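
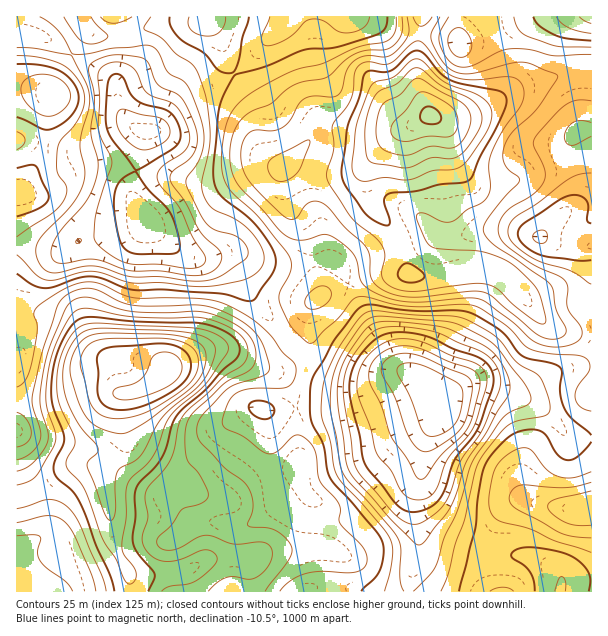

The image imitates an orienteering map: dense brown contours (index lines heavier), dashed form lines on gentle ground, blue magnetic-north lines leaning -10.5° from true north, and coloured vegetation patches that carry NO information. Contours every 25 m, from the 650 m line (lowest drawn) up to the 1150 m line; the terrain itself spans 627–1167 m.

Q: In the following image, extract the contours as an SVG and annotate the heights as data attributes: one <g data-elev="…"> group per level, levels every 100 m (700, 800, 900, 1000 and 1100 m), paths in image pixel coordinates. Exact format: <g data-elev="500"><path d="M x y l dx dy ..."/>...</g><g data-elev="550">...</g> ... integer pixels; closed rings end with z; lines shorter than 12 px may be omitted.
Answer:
<g data-elev="700"><path d="M419 479l-3-3-9-18-16-21-10-31-12-26 0-11 6-10 11-9 12-4 10 0 11 2 30 14 19 6 8 4 4 8-1 9-6 25-6 15-6 8-21 19-15 21-3 2z"/></g><g data-elev="800"><path d="M419 545l-5-2-21-21-37-42-7-9-3-10-8-59-1-15 2-12 7-18 14-21 9-10 9-4 17 0 29 2 17 3 12 4 29 13 10 8 11 14 7 17 0 7-2 6-11 16-12 23-19 27-10 32-6 13-25 34z"/><path d="M185 275l-24-4-32 0-27-10-9-2-33 4-6-2-2-4-1-8 4-10 9-12 22-26 6-10 4-14 2-16-7-30 3-35-6-27 3-6 10-5 18-3 25 4 5 5 5 14 4 6 6 5 12 4 6 5 12 24 3 15-2 13-6 9-16 12-3 5 0 4 16 24 14 27 19 18 2 5 1 4-5 9-8 6-11 2z"/></g><g data-elev="900"><path d="M280 591l11-11 15-7 14-2 28 2 11-2 6-5 2-8-5-12-22-22-1-5 1-7 0-6-5-8-15-16-2-8-3-22-7-12-6-4-6-1-5 3-13 13-9 3-8-3-19-15-15-7-4-4 0-6 4-14 4-7 5-5 15-4 34-1 6-4 4-7 1-8-2-6-12-11-12-17-15-14-24-14-18-7-21-2-57 0-12-3-25-12-9-1-11 1-20 10-16 10-7 6-1 6 3 8 0 7-5 33-6 17-5 5-4 2"/><path d="M514 591l-5-3-6-1-7 1-6 3"/><path d="M591 472l-18 6-15-2-12-7-15-19-6-2-6 0-13 8-10 11-4 12-3 22 2 12 7 7 30 8 26 12 37 12"/><path d="M17 412l9 7 4 7 1 6-1 6-3 4-10 5"/><path d="M591 284l-19-13-30-9-14-7-16-13-4-11 2-7 5-6 23-15 28-22 12-6 13-2"/><path d="M591 136l-19 9-6-2-2-6 3-9 6-6 8-2 10 3"/><path d="M44 116l9 0 10-6 6-8 1-9-4-9-9-6-10-4-12 1-11 6-3 6 0 6 3 6 6 8 7 6z"/><path d="M461 57l-5-1-4-3-4-11 2-9 8-5 4 0 5 4 5 12-2 9-5 3z"/><path d="M591 47l-34-1-29-9-9-7-5-13"/><path d="M189 17l-1 7 3 6 7 4 9 2 8-1 6-4 4-7 1-7"/><path d="M396 17l-1 15-3 5-5 4-30 6-34 16-24 6-16 6-25 14-13 9-11 10-6 12-4 16-3 20 1 15 3 11 8 12 28 25 25 32 5 9-1 12-9 18-2 7 1 8 7 15 9 12 10 10 5 1 4-2 9-11 14-11 14-19 7-3 9 0 24 7 16 2 18 1 35-3 13 2 8 3 24 16 18 20 6 4 19 5 30 2 8 3 3 4 0 6-13 18-2 11 5 9 11 4"/></g><g data-elev="1000"><path d="M148 591l6-12 0-6-17-21-4-12 2-22 0-21 1-9 4-6 14-14 8-10 5-12 5-21 5-9 6-8 23-19 18-20 12-10 3-6 0-6-4-8-7-6-12-6-12-3-69-3-48-4-10 4-8 8-9 18-6 18-3 19 1 17 12 37-1 8-9 16 0 8 3 7 15 14 8 11 16 44 14 29 4 16"/><path d="M407 282l13-1 4-3 0-3-11-10-8-2-6 6-1 6 2 4z"/><path d="M385 225l4 0 1-3-6-21 1-4 4-3 27-3 22-6 24-2 8-3 3-5 7-19 18-31 8-21 0-8-5-4-40-8-14-6-9-7-13-17-6-3-5 0-4 2-14 14-6 4-7 1-12-1-5 1-3 5-4 22-12 29-5 42 1 12 23 33 8 6z"/></g><g data-elev="1100"><path d="M107 417l15 1 19-4 17-8 24-16 9-9 6-10 1-12-4-9-11-8-19-4-56 1-10 1-8 4-8 10-2 8 1 6 10 37 7 8z"/><path d="M402 141l8 0 18-5 18 1 6-1 3-4 3-6 0-7-2-6-6-8-15-9-10-4-6 1-28 33 0 6 2 5z"/></g>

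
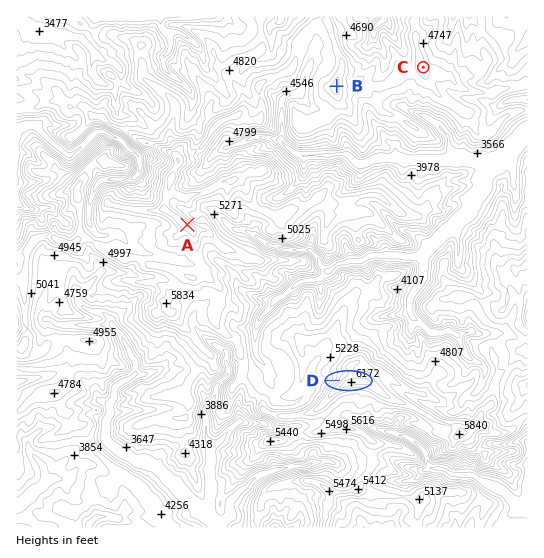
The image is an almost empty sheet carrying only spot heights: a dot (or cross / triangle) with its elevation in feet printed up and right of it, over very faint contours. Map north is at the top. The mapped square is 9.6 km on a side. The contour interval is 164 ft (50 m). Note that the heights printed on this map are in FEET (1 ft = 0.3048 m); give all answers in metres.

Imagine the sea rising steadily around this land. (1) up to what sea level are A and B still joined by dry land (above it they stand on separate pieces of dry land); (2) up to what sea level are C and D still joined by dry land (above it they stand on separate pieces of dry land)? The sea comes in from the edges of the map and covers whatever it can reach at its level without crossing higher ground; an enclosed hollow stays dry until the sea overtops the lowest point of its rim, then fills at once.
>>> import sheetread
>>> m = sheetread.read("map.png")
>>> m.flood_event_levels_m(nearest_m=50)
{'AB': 1500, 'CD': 1450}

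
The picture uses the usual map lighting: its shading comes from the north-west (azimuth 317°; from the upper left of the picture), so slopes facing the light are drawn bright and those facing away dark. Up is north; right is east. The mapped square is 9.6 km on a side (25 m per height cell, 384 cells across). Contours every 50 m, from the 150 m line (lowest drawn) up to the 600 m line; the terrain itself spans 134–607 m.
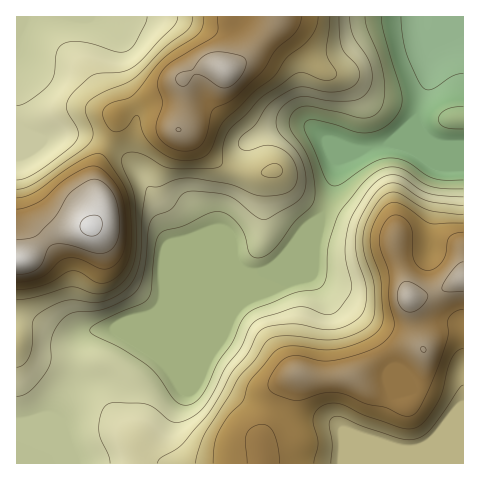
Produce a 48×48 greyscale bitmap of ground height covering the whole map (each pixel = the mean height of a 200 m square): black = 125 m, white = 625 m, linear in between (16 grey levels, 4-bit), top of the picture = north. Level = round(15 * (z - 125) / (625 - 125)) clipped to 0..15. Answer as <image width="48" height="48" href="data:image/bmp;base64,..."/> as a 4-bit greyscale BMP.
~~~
<image width="48" height="48" href="data:image/bmp;base64,Qk32BAAAAAAAAHYAAAAoAAAAMAAAADAAAAABAAQAAAAAAIAEAAATCwAAEwsAABAAAAAAAAAAAAAAABEREQAiIiIAMzMzAERERABVVVUAZmZmAHd3dwCIiIgAmZmZAKqqqgC7u7sAzMzMAN3d3QDu7u4A////AERERERVZmd3d4iau7vLu7qYiIiIiIiIiERERERVZmd3d3iau7vLu7qpiIiIiIiIiEREREVVZmdmZniau7vLu7qpiIiIiIiIiEREREVWZmZmZmeKq7u7u7qYiIiJmZmIiEREREVVZmZmVWaJq7u7u7qYiImaq7qYiEREREVVZmZlVFVomqu7u7qZmaq7u7upiFVERFVVVVVVRERXiaq7u7uqqru7vMupiFVVRFVVVVVUQzNGiaq7vMy7u8zMu7u6mGZVVVVVVVVEMzNFeJq7zMzMzMzLu7y6mGZVVVVVVVVEMzM0aJq7zNzMzMzLu8zLmHZlVVVVVURDMzM0V4mrzMzMzMzMvMzLqXdlVVVVVEMzMzMzRXiau7u7u7zMzM3LqYdlVURERDMzMzMzNGeJqqqZqqu8zM3MuodlVEREMzMzMzMzNFeImYiIiJqrzMzMu3dmVURDMzMzMzMzM1Z3d3d3d4iavMzMu3dmZVREMzMzMzMzM0VmZmZmZneavMzMu3d3ZlVVRDMzMzMzMzRFVWVVVmeKzd3My4iHd3d3ZVQzMzMzMzM0RFVVVWeKzd3czJmZiIiYh2VDMzMzMzMzM0REVWeKzd3d3bu6mZmqmHVDMzMzMzMzMzM0VWeazdzN3d3Lqqq7qYZDMzMzMzMzMzM0VWebzMzM3e7cu7vMuoZDMzMzMzMzMzM0VWirzLu7ze7dzMzdy5ZDMzMzMzREMzM0VXmrzLurzN3d3d3t3JdDMzMzM0REMzM0Vnm8zLurzN3d3e7u3JdUMzMzM0RVQzM0RXm8zLurvMzd3u7u7JdUREMzM0VVRDMzRXirzLqqqszN3e7u7JdVVERDRFVVVEMzRWibu6qZmbvM3e7u3JdmVVRERVZmVUQzNFeKqpiHd6q8zd7u25dmZVVVVWZ3ZlQzM0Z5mYdmZYmrzN3dyod3ZmZmZnd3d2QzI0Vnh2VERHeJq83cuYd3d3d3d4iIh2QyIjRWZkMyImZ4mrzLqHd4iIiIiIiIh2QyIiM0RDIREVZmeJq6mIiJmqmZiHiIh1QhERIjMiEREVVWZ4mZmImau7uph3d3dlMhERESIREREVVVZniZmZmrzMy5h3d2ZUIhESIREREREVVVZniZqpq8zdy6h3dmVDIiIiIiERESIlVmZniaqqq8zdy6mIdmVDIiIzMzIREiM1VmZ3iaqqqrzMy7qYh2VDMzRERDMhEiM1VmZ3iaqqqrzMzLuph2ZURFVVVEMhESIlVWZ3iJmaq7zMzMy6mHdlZmZmVEMhEREVVVZnd4iJq8zdzN3Lqph3d4d3ZUMhEREVVVVmd3d4mrzd3d7cu6mIiIiHZUMhEBEVVVVmZmZnibzN3e7dy7qZmYh3ZTIRAAEVVVVmZmZmeJu83d3dzLqZmYh2VDIRAAAEVVVWZVVVZ4mrzMzMzMuqmYdmVDIQAAAEVVVVVVVVVniaq8zMzMy6qYdlQyEQAAAEVVVVVVVVVmeImrzMzMzLqYdlQyEQAAAERVVVVVVVVWZ4mrzMzMzLqodlQyEQAAAA=="/>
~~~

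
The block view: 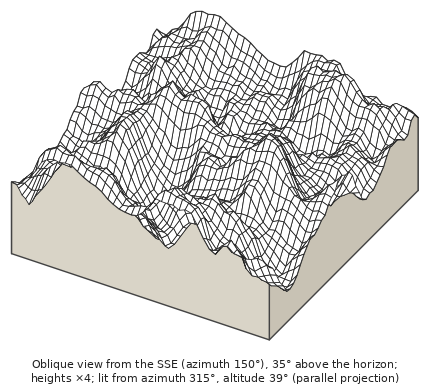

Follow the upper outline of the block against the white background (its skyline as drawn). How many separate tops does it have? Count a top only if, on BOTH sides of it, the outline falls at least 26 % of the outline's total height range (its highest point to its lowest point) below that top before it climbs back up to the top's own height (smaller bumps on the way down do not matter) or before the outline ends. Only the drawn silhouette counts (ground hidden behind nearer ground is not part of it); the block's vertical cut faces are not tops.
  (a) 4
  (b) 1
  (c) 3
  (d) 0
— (b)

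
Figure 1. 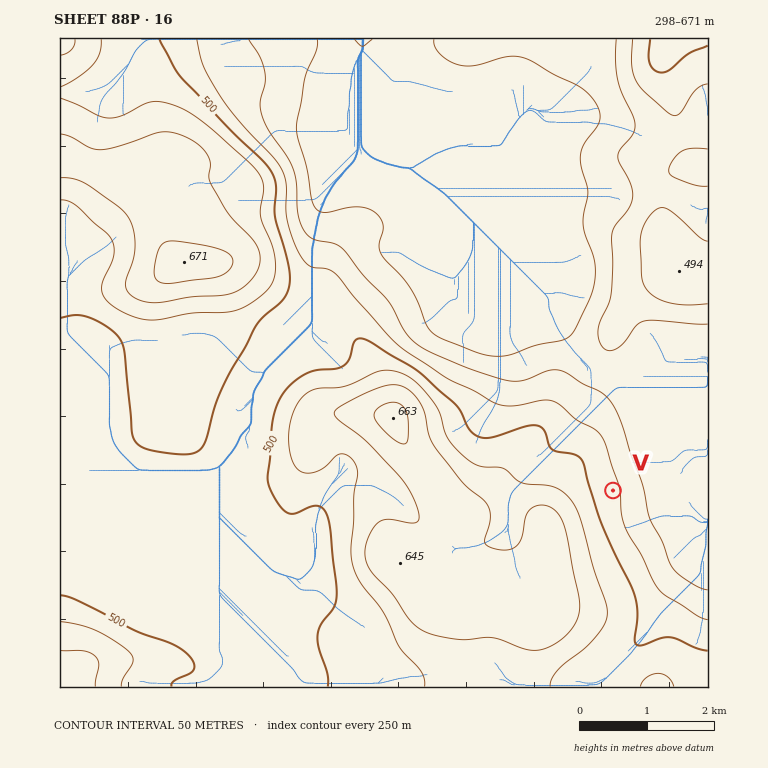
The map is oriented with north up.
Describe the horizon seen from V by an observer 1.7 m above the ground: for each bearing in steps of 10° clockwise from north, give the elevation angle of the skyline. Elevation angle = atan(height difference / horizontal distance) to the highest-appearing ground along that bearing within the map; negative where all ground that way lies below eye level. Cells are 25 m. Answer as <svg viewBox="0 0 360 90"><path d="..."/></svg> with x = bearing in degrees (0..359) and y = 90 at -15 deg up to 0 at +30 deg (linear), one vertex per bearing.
<svg viewBox="0 0 360 90"><path d="M0 61l10-2 10 0 10 4 10 3 10 1 10 1 10 1 10 0 10 0 10 0 10-1 10 0 10-2 10-4 10-4 10-1 10-1 10-1 10-3 10-2 10-3 10-2 10-2 10-1 10 1 10 2 10 2 10 1 10 1 10 2 10 1 10 2 10 2 10 3 10 3"/></svg>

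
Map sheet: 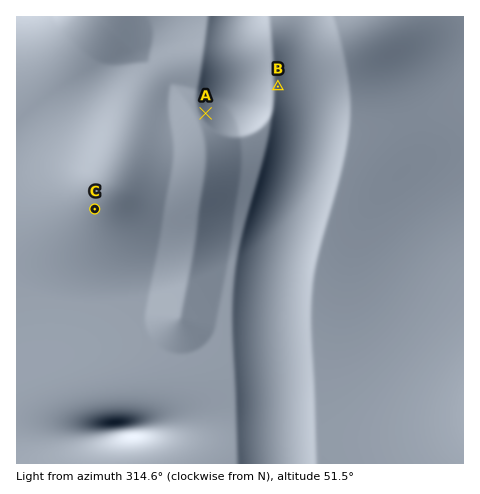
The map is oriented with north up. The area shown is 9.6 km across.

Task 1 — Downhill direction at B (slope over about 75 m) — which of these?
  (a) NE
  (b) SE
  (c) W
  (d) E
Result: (d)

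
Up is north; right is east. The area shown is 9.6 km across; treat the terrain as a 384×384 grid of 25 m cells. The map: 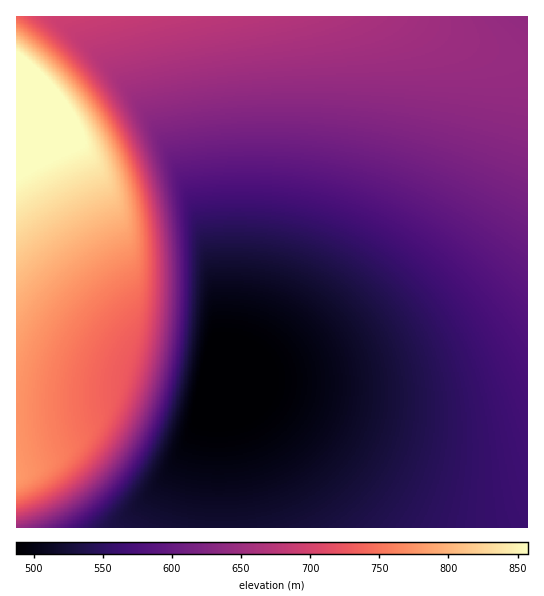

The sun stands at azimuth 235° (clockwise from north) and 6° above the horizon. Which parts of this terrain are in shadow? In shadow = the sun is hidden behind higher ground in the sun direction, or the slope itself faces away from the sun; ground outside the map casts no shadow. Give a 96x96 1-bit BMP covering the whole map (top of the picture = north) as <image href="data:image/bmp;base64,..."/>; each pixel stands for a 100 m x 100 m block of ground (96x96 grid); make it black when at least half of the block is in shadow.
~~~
<image width="96" height="96" href="data:image/bmp;base64,Qk2+BAAAAAAAAD4AAAAoAAAAYAAAAGAAAAABAAEAAAAAAIAEAAATCwAAEwsAAAIAAAAAAAAA////AAAAAAAAAAAAAAAAAAAAAAAAAAAAAAAAAAAAAAAAAAAAAAAAAAAAAAAAAAAAAAAAAAAAAAAAAAAAAAAAAAAAAAAAAAAAAAAAAAAAAAAAAAAAAAAAAAAAAAAAAAAAAAAAAAAAAAAAAAAAAAAAAAAAAAAAAAAAAAAAAAAAAAAAAAAAAAAAAAAAAAAAAAAAAAAAAAAAAAAAAAAAAAAAAAAAAAAAAAAAAAAAAAAAAAAAAAAAAAAAAAAAAAAAAAAAAAAAAAAAAAAAAAAAAAAAAAAAAAAAAADAAAAAAAAAAAAAAAHgAAAAAAAAAAAAAAH4AAAAAAAAAAAAAAH8AAAAAAAAAAAAAAH+AAAAAAAAAAAAAAH/AAAAAAAAAAAAAAH/AAAAAAAAAAAAAAH/gAAAAAAAAAAAAAH/wAAAAAAAAAAAAAD/4AAAAAAAAAAAAAD/4AAAAAAAAAAAAAD/8AAAAAAAAAAAAAD/8AAAAAAAAAAAAAD/+AAAAAAAAAAAAAD/+AAAAAAAAAAAAAB//AAAAAAAAAAAAAB//AAAAAAAAAAAAAB//AAAAAAAAAAAAAB//gAAAAAAAAAAAAB//gAAAAAAAAAAAAB//gAAAAAAAAAAAAB//gAAAAAAAAAAAAB//wAAAAAAAAAAAAB//wAAAAAAAAAAAAB//wAAAAAAAAAAAAB//wAAAAAAAAAAAAB//wAAAAAAAAAAAAB//wAAAAAAAAAAAAB//wAAAAAAAAAAAAB//wAAAAAAAAAAAAD//wAAAAAAAAAAAAD//wAAAAAAAAAAAAD//wAAAAAAAAAAAAD//wAAAAAAAAAAAAD//wAAAAAAAAAAAAH//wAAAAAAAAAAAAH//wAAAAAAAAAAAAH//wAAAAAAAAAAAAH//wAAAAAAAAAAAAP//gAAAAAAAAAAAAP//gAAAAAAAAAAAAP//gAAAAAAAAAAAAf//gAAAAAAAAAAAAf//gAAAAAAAAAAAA///AAAAAAAAAAAAA///AAAAAAAAAAAAB///AAAAAAAAAAAAB///AAAAAAAAAAAAD//+AAAAAAAAAAAAD//+AAAAAAAAAAAAH//+AAAAAAAAAAAAH//8AAAAAAAAAAAAP//8AAAAAAAAAAAAf//8AAAAAAAAAAAAf//4AAAAAAAAAAAA///4AAAAAAAAAAAB///4AAAAAAAAAAAB///wAAAAAAAAAAAD///wAAAAAAAAAAAH///gAAAAAAAAAAAP///gAAAAAAAAAAAf///AAAAAAAAAAAA////AAAAAAAAAAAB///+AAAAAAAAAAAD///+AAAAAAAAAAAH///8AAAAAAAAAAAP///4AAAAAAAAAAAf///4AAAAAAAAAAB////wAAAAAAAAAAD////gAAAAAAAAAAD////gAAAAAAAAAAD////AAAAAAAAAAAD///+AAAAAAAAAAAD///8AAAAAAAAAAAD///4AAAAAAAAAAAD///wAAAAAAAAAAAD///gAAAAAAAAAAAD///AAAAAAAAAAAAD//+AAAAAAAAAAAAA="/>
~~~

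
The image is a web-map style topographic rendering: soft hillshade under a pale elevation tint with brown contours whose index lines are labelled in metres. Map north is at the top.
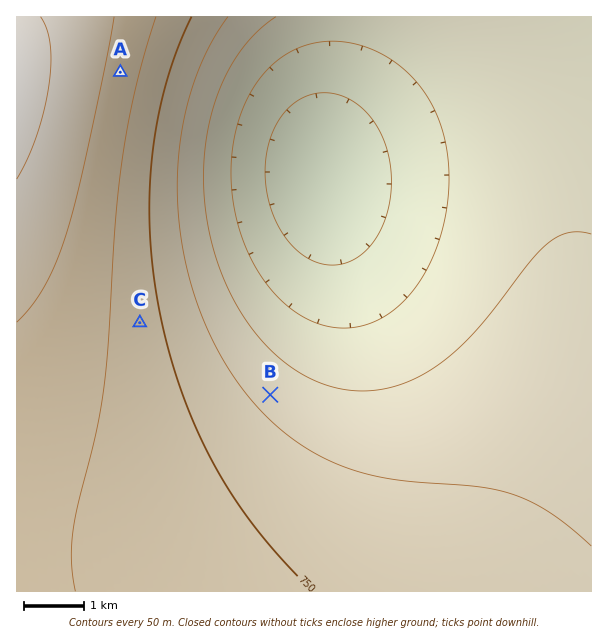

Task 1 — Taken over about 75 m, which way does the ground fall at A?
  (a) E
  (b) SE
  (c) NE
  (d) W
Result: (a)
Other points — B NE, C E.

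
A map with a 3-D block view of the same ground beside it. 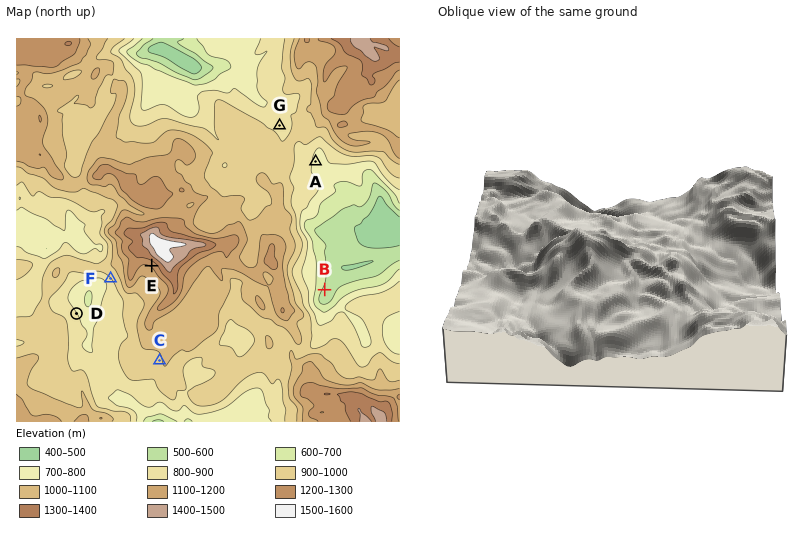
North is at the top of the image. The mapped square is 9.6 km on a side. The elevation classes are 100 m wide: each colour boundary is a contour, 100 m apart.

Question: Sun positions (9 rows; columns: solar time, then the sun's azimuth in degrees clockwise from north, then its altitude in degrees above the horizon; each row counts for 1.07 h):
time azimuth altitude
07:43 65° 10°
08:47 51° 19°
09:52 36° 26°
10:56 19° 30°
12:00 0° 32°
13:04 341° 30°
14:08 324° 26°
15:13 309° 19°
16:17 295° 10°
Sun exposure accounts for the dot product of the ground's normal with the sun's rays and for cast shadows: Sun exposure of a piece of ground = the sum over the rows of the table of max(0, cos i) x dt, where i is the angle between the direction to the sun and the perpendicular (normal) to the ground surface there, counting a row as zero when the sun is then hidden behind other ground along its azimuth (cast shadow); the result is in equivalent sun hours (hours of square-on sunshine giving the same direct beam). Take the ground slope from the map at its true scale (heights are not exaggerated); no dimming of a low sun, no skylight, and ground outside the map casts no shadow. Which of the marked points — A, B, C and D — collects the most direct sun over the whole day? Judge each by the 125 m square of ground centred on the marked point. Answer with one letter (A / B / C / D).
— D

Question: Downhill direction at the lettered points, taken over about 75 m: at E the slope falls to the SW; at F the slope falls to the SW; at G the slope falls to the NE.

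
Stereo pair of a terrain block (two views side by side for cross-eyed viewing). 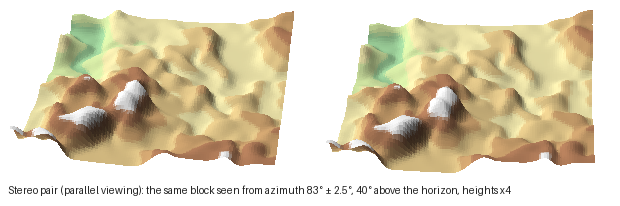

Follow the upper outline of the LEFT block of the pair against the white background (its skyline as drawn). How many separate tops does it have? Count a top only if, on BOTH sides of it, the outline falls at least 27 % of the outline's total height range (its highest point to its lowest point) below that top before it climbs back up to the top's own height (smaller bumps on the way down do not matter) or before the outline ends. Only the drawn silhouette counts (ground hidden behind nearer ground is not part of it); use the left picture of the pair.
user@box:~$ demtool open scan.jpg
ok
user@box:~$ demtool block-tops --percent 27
0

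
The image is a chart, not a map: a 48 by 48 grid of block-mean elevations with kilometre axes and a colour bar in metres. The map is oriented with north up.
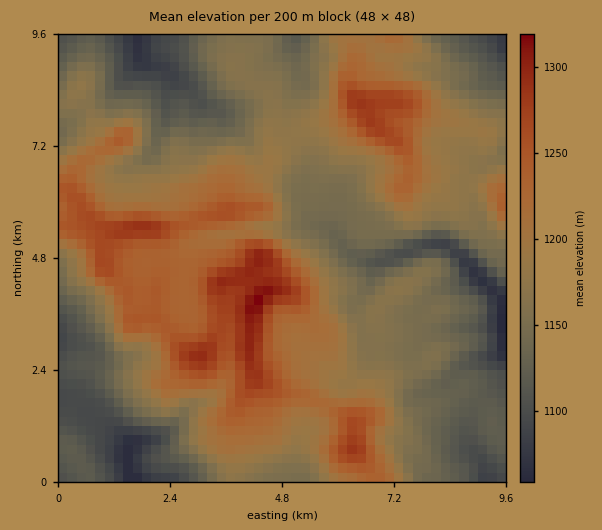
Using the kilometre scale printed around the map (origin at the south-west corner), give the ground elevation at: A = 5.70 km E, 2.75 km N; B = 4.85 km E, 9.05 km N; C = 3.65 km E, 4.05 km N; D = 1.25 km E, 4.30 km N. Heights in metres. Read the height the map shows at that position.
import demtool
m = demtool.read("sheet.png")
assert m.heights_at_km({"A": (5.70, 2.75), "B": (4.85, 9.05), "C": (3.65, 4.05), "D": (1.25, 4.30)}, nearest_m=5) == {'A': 1205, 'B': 1140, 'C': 1275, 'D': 1245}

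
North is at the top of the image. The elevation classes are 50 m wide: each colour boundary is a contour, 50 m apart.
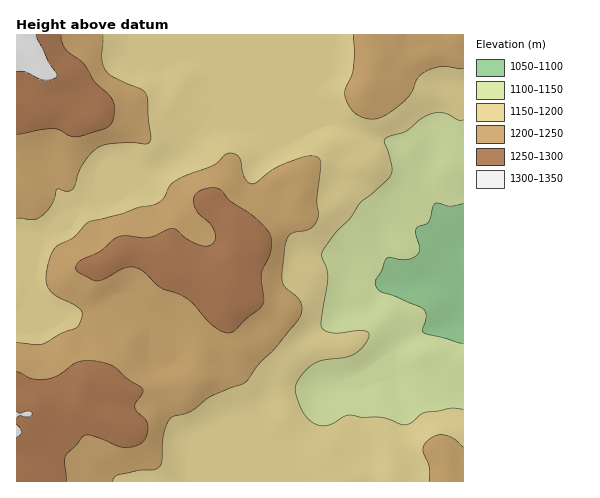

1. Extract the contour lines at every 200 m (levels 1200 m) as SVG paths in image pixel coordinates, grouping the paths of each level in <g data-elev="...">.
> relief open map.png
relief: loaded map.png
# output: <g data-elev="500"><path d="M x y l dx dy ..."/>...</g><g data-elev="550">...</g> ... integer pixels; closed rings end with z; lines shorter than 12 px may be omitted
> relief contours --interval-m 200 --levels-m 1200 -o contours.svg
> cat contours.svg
<g data-elev="1200"><path d="M113 481l2-4 4-2 20-5 15 0 5-3 3-7 2-26 3-11 3-5 4-2 15-4 22-16 34-14 13-17 16-16 25-30 3-8-1-8-4-6-12-10-3-6 3-34 2-8 4-5 18-5 5-3 3-6 2-6-2-15 4-33-1-7-3-2-5-1-14 3-22 9-19 14-5 2-4-2-4-5-5-20-5-4-6 0-15 12-27 10-12 7-5 4-5 12-7 6-19 4-15 5-35 9-14 15-19 11-5 11-4 16 1 9 5 8 7 5 16 8 7 6 0 6-3 8-4 4-13 4-20 11-7 1-18-3"/><path d="M463 447l-10-9-9-3-9 1-9 6-3 8 6 16 0 15"/><path d="M17 218l15 2 7-2 12-12 6-17 10 2 6-2 9-24 9-11 7-7 8-3 11-1 29 1 4-3-4-47-5-5-26-11-9-7-4-12 1-24"/><path d="M353 35l2 18-2 17-7 18-1 7 7 15 12 8 7 1 7-1 17-9 14-13 9-18 9-7 15-5 21 3"/></g>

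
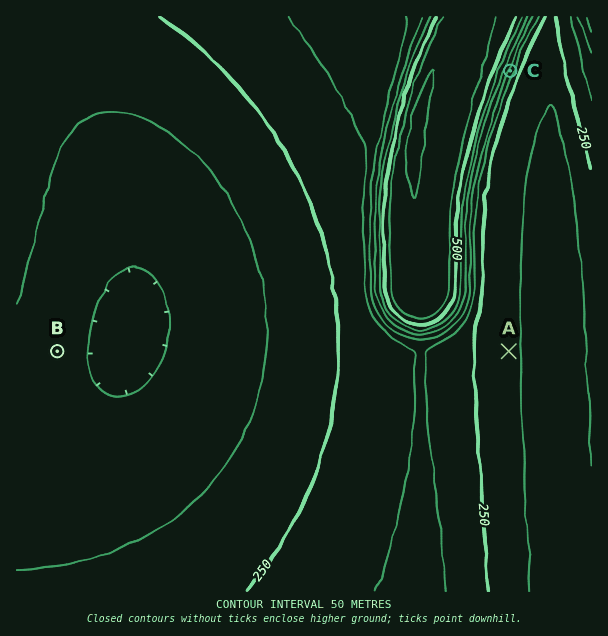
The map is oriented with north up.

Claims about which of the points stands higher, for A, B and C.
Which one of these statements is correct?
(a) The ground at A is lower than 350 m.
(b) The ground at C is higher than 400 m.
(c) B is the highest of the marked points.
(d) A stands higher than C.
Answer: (a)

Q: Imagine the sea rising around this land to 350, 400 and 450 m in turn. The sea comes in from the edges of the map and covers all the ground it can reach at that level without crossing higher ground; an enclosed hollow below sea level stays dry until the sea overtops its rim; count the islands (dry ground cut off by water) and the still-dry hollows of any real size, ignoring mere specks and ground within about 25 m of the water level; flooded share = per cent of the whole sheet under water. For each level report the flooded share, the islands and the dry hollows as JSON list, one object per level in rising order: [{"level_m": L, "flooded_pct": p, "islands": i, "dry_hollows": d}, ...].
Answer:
[{"level_m": 350, "flooded_pct": 90, "islands": 0, "dry_hollows": 0}, {"level_m": 400, "flooded_pct": 91, "islands": 0, "dry_hollows": 0}, {"level_m": 450, "flooded_pct": 92, "islands": 0, "dry_hollows": 0}]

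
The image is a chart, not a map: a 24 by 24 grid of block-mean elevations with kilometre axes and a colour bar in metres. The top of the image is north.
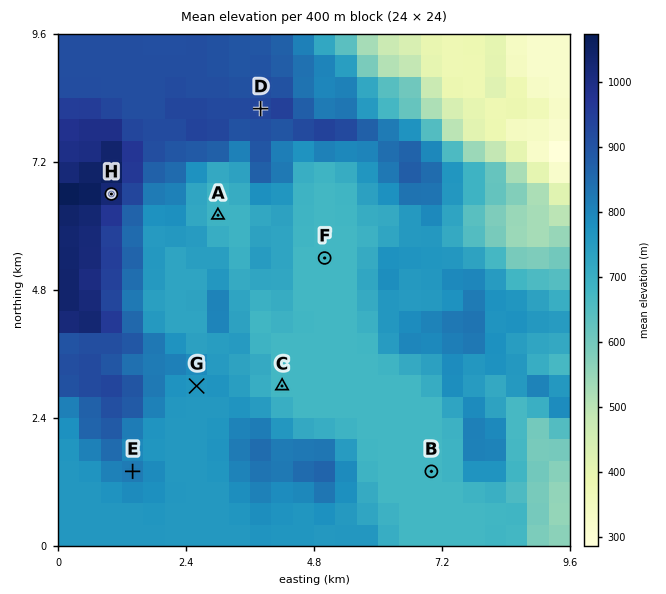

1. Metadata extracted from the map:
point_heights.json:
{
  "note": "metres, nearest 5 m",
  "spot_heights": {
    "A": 690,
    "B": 675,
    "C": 675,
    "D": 930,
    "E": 825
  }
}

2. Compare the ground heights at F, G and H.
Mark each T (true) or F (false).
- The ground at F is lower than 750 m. T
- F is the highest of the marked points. F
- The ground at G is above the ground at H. F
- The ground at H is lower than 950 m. F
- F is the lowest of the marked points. T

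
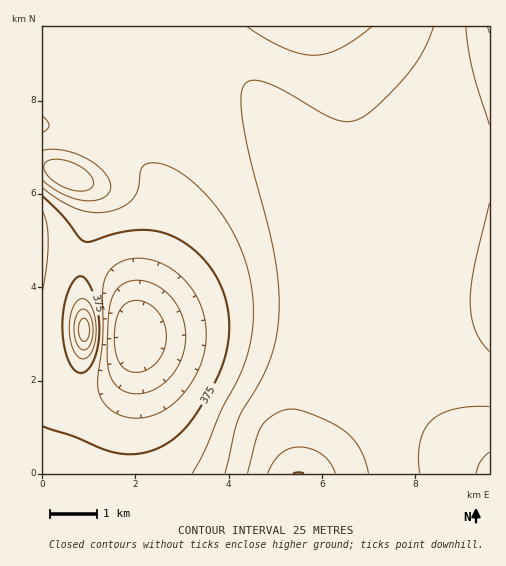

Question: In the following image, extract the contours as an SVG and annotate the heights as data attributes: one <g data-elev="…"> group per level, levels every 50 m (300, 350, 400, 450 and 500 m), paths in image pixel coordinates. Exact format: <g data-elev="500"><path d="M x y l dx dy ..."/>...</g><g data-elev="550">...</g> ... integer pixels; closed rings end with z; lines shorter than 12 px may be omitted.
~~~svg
<g data-elev="300"><path d="M132 372l-9-5-5-8-3-13 0-16 2-14 5-9 7-5 9-2 12 5 9 9 6 11 1 14-3 14-8 11-11 7z"/></g><g data-elev="350"><path d="M129 418l-11-4-9-5-7-9-4-9 0-13 5-43 0-45 3-14 8-10 14-7 15-1 13 3 13 6 11 9 10 11 8 12 5 13 3 14 0 16-3 15-5 15-10 15-10 13-12 9-11 6-13 3z"/><path d="M43 211l4 13 1 17-1 24-4 25"/></g><g data-elev="400"><path d="M476 473l4-11 9-10"/><path d="M80 358l6 0 4-4 4-9 2-13-1-13-2-10-5-8-6-2-4 2-5 6-4 18 3 21 3 7z"/><path d="M43 188l18 13 17 8 15 3 16-1 15-5 9-8 5-8 3-19 3-6 7-2 11 1 18 8 20 17 19 21 15 24 11 25 6 27 2 26-2 26-4 19-7 17-19 36-17 43-12 20"/><path d="M43 116l4 5 2 5-2 3-4 3"/><path d="M372 27l-17 12-16 10-13 5-13 1-14-2-15-5-19-9-18-12"/></g><g data-elev="450"><path d="M369 473l-8-23-6-9-8-8-12-8-15-7-17-7-12-2-7 1-8 3-9 7-5 6-6 12-9 35"/><path d="M82 340l3 1 1-1 3-7 0-9-4-6-4 2-2 6 0 9z"/><path d="M489 203l-15 65-4 33 1 15 4 13 5 11 9 12"/><path d="M79 191l9-1 5-5-1-7-7-8-11-7-12-3-10 0-7 3-1 4 1 4 7 9 13 8z"/><path d="M466 27l6 43 17 55"/></g>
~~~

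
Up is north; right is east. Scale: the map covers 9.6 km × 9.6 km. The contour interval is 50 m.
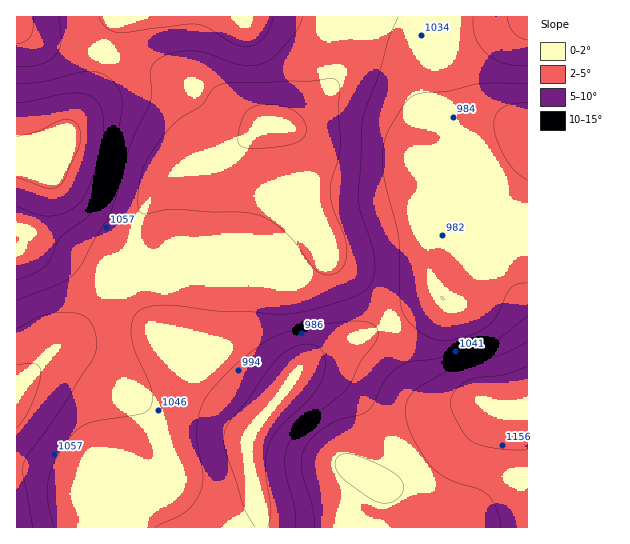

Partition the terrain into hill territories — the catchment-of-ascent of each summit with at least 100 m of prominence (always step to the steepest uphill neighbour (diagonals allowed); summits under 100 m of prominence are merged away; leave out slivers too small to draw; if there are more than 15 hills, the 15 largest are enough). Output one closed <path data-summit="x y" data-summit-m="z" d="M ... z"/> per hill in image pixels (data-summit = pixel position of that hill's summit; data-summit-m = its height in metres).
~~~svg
<path data-summit="273 123" data-summit-m="1166" d="M527 16l-406 0-4 3-9 20-9 36-11 26-24 37-28 23 9 10 0 8-20 56-9 15 1 278 244-1-1-20-12-46 0-22 5-10 28-34 15-22 13-13 28-16 34-12 69-37-8-13-3-11 0-29 7-28 16-33 7-6 22-2 47-27z"/><path data-summit="527 407" data-summit-m="1193" d="M527 147l-46 26-22 2-7 6-16 33-7 28 0 29 3 11 9 15-20 8-50 27-34 12-28 16-13 13-15 22-28 34-5 10 0 22 12 46 2 21 266-1z"/><path data-summit="17 17" data-summit-m="1121" d="M119 16l-103 1 1 142 14 0 4 2 11-10 18-13 29-48 15-51z"/>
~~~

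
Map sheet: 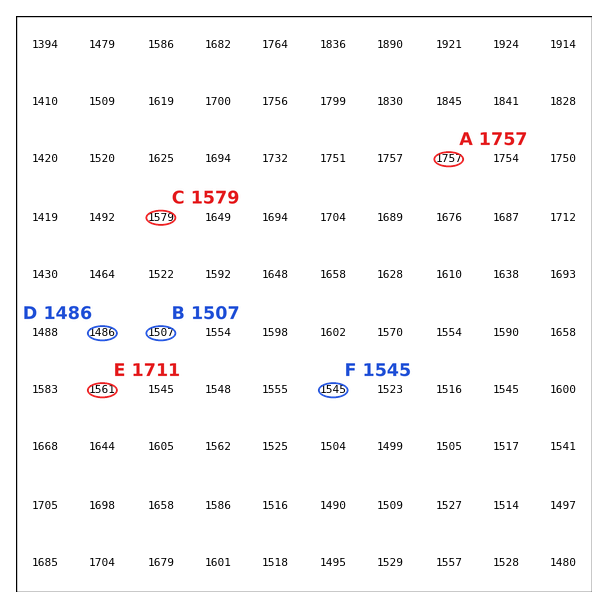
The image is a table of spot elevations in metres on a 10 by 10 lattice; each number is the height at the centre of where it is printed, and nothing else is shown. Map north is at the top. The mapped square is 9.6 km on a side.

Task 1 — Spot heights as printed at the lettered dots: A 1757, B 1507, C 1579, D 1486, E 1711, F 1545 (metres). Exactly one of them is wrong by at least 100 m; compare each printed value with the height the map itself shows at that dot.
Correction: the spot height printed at E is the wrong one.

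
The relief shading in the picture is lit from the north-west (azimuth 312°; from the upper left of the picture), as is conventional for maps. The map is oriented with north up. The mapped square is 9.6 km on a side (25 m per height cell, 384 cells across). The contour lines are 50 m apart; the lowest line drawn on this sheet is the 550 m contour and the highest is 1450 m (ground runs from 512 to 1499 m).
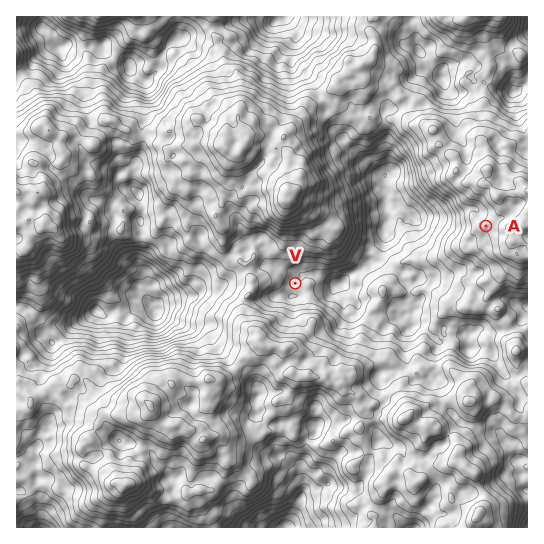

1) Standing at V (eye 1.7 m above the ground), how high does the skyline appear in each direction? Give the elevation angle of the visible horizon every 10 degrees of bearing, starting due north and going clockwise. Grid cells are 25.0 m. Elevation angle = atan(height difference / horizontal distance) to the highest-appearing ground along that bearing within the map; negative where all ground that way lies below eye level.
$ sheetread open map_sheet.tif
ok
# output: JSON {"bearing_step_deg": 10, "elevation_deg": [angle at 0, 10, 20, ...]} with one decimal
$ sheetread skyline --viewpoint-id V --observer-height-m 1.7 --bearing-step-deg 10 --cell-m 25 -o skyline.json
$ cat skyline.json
{"bearing_step_deg": 10, "elevation_deg": [20.3, 17.7, 16.1, 14.5, 14.3, 10.4, 6.4, 6.1, 6.4, 4.2, 4.2, 3.3, 4.8, 5.0, 9.1, 14.5, 15.5, 14.8, 17.0, 17.5, 17.0, 17.7, 18.0, 15.3, 12.4, 11.1, 13.0, 12.3, 13.6, 13.8, 13.1, 12.4, 10.9, 11.3, 16.9, 21.2]}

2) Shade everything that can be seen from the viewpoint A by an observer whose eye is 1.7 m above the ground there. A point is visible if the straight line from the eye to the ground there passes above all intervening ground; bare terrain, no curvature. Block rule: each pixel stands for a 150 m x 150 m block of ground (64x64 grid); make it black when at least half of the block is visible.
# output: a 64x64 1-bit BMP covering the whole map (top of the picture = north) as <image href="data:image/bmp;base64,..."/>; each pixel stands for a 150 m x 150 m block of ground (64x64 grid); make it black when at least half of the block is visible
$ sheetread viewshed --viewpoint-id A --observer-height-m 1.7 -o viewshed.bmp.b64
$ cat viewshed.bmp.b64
<image width="64" height="64" href="data:image/bmp;base64,Qk0+AgAAAAAAAD4AAAAoAAAAQAAAAEAAAAABAAEAAAAAAAACAAATCwAAEwsAAAIAAAAAAAAA////AAAAAAAAAAAAAAAACAAAAAAAAAAYAAAAAAAAADwAAAAAAAAAPgAAAAAAAAAYAAYAAAAAAAAAAgAAAAAAAAAAAAAAAADwAAAAAAAABjAAAAAAAAACAAAAAIAAAAIAAAABwAAAAAAAAA/AAAAcAAAAOMAAAHwAAABgQAAD/AcAAODgAB34JgAA4OAAP//+gADAYAB/+fzBwBjgAnv5/MHgeMA/+fP44OCAAD/5//DhgAAAH///JOAAAAH///wE4AAAA///8ADgAAAD//wAAPAAAAf38AAA+AAAD/+AAAAcAAAP/gAFwBwAAA/8AAHgHAAAB/gAAACeAAAH+AAAAJ+AAAfwAAAA/4AAB+AAAAB/wAAMAQAAAGPAAAABgAAYQ8AAAAHAABgHgAAABcAAHB4AAAA9wAAcCAAAAH/AABQAAAAAf8AAGQAAAAA/wAA4AAAAAD/AAfAAAAAAP4AD4AAAAAAfgAQAAAAAAA+AAAAAAAAAD4AAAAAAAAAPgAAAAAAAAD+AAAAAAAAEfwAAAAAAAAY/mAAAAAAABD/4AAAAAAAAD/gAAAAAAAwP8AAAAAAACA/wAAAAAAAAAeAAAAAAAAAA4AAAAAAAAABAAAAAAAAAAAAAAAAAAAAAAAAAAAAAAAAAAAAAAAAAAAAAAAAAAAAAAAAAAAAAAAAAAAAAAAAAAAAAAA=="/>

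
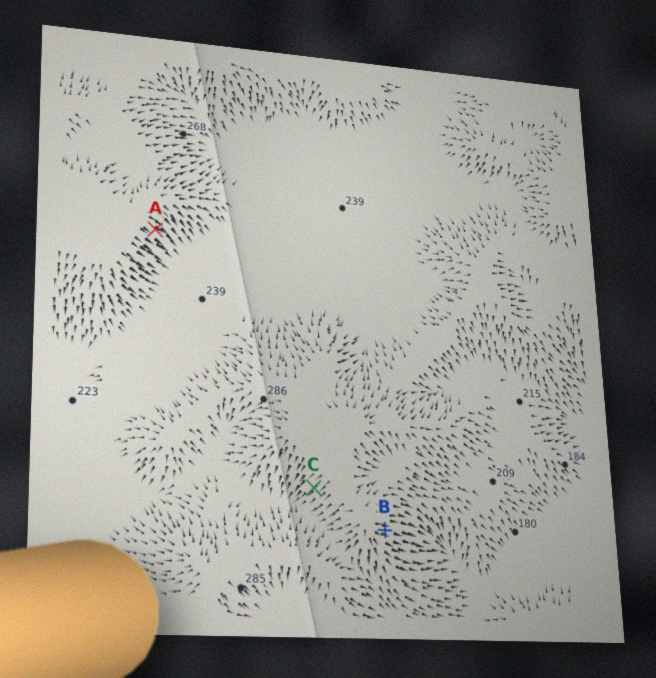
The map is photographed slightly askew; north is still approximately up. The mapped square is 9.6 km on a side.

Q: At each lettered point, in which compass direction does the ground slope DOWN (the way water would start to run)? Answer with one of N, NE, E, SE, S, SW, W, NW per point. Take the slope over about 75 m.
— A SE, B E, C SW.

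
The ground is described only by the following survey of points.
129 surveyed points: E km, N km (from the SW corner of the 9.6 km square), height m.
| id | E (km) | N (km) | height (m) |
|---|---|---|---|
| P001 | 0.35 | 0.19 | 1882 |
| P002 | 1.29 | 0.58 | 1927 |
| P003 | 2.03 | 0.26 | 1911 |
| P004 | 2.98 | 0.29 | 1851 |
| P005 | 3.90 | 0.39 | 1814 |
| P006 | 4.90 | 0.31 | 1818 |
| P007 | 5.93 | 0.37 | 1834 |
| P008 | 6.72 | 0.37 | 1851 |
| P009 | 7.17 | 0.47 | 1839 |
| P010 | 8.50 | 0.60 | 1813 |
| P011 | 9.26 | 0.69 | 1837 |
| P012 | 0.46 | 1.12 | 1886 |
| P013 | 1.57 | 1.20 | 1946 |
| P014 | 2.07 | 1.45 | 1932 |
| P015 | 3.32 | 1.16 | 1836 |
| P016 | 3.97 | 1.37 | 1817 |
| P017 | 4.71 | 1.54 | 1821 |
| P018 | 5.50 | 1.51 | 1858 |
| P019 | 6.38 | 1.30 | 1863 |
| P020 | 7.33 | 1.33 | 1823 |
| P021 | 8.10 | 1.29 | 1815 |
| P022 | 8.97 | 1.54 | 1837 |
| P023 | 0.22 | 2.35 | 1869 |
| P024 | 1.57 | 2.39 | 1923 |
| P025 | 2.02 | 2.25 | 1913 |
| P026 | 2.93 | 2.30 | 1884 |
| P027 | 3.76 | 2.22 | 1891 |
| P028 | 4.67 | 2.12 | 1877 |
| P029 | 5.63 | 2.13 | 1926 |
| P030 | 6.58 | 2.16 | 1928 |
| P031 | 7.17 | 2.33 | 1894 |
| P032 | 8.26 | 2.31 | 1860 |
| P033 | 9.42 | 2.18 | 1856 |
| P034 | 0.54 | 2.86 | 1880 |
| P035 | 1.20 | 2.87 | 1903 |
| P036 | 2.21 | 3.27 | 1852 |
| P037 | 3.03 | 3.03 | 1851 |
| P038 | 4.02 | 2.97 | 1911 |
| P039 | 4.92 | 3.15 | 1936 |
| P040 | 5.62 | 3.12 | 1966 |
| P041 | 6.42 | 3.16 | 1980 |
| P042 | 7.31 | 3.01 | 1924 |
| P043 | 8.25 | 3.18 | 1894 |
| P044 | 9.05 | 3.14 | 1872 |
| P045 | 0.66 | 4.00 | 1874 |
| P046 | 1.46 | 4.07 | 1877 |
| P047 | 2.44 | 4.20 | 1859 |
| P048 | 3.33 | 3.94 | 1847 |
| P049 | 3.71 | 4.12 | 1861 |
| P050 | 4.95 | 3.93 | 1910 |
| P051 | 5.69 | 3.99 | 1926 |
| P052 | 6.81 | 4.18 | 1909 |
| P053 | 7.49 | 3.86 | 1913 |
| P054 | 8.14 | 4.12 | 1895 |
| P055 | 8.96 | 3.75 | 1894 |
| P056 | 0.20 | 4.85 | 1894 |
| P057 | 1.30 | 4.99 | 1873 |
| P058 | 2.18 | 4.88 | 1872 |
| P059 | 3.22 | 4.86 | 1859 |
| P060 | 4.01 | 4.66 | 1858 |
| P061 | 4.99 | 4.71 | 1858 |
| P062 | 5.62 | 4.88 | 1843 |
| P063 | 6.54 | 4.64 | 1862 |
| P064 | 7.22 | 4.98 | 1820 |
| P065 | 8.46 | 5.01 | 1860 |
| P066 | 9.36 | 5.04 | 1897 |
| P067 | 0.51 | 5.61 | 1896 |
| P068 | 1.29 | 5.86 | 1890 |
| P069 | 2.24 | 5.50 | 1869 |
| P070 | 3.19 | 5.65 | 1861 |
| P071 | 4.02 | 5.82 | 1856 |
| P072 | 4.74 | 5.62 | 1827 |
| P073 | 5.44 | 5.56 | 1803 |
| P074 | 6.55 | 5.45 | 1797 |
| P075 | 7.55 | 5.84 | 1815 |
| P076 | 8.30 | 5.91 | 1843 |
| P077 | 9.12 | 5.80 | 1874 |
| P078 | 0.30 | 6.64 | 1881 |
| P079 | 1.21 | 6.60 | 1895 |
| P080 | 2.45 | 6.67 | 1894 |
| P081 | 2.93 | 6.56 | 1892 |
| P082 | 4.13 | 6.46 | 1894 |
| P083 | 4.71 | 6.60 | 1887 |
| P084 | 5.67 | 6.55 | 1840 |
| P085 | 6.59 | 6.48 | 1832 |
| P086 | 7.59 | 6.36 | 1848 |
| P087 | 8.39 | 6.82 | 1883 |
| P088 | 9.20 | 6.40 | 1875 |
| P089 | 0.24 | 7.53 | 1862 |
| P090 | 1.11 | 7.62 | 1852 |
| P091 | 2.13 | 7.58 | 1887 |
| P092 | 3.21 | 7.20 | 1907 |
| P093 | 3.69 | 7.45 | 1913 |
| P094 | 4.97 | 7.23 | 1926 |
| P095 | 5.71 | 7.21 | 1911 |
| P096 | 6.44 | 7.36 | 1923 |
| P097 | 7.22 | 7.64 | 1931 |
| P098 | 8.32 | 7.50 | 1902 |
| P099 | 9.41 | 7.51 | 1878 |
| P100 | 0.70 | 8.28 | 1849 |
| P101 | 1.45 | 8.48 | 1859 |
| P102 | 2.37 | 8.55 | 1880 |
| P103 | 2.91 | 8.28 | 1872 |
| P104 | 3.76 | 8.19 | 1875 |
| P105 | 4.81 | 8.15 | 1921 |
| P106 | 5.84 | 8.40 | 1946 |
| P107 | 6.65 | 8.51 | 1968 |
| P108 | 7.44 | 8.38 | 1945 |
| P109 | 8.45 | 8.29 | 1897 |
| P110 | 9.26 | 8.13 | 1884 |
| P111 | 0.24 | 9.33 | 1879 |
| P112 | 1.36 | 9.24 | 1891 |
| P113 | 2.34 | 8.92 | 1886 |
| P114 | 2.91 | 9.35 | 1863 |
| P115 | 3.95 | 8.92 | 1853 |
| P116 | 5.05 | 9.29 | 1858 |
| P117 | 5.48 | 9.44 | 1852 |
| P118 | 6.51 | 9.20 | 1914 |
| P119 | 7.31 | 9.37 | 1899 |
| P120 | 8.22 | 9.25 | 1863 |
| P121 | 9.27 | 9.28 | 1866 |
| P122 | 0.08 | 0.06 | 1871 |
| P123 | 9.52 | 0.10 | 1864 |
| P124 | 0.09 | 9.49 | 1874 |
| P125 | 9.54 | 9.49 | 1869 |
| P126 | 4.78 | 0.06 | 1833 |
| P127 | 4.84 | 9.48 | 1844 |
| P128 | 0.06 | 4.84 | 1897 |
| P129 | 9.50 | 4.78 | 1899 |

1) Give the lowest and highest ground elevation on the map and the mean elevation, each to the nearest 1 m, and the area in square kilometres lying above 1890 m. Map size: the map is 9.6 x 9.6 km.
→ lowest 1791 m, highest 1983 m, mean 1878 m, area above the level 32.8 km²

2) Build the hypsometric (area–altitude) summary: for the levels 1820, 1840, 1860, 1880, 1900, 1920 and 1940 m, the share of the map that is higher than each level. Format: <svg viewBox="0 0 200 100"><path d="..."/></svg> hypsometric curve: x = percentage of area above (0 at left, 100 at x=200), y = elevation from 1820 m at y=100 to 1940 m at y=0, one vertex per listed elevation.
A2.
<svg viewBox="0 0 200 100"><path d="M185 100l-17-17-29-16-46-17-44-17-21-16-15-17"/></svg>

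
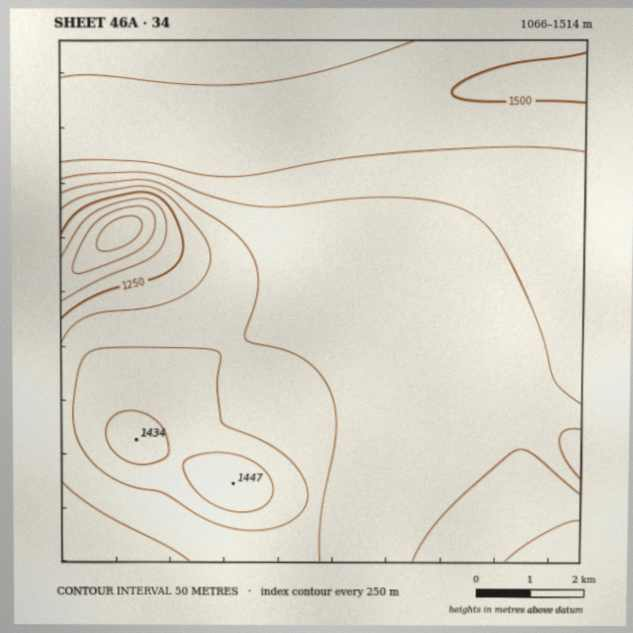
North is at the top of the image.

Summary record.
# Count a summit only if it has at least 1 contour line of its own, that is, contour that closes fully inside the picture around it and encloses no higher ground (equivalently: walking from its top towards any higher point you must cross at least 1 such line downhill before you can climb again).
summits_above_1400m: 2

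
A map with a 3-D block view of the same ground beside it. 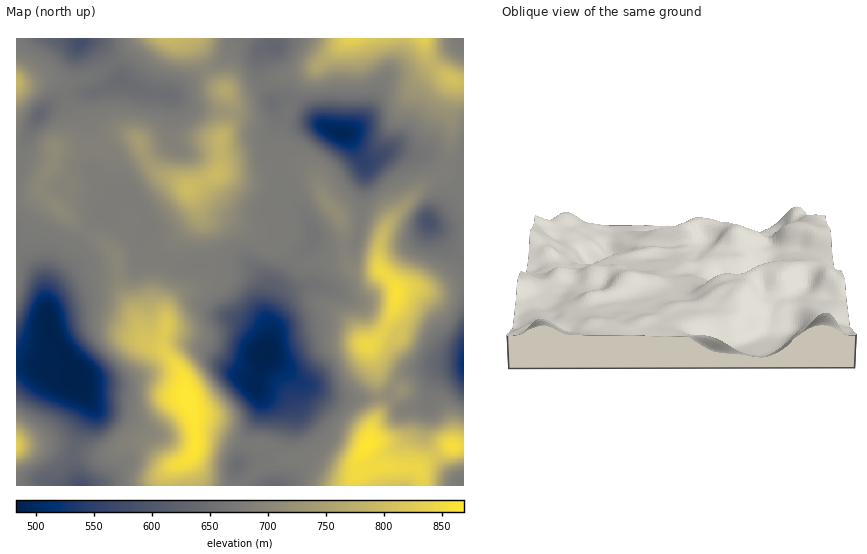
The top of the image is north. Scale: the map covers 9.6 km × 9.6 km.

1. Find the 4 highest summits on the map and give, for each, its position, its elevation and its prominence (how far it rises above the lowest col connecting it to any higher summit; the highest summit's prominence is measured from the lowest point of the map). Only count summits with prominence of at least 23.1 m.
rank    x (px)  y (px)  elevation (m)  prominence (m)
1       188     398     869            386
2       368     443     866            189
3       396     291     859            143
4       453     446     856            42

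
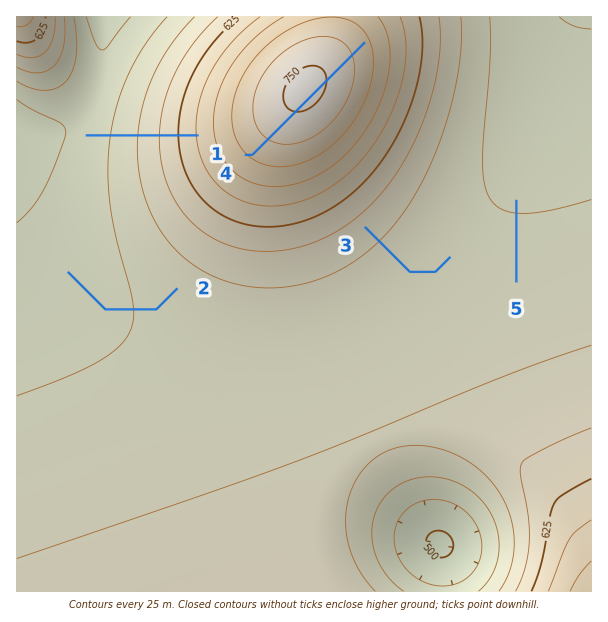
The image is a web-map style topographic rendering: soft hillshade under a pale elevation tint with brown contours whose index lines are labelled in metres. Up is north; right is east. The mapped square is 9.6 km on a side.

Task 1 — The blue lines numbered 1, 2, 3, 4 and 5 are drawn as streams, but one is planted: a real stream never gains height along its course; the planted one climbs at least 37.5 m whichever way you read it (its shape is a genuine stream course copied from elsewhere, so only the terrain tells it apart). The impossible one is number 4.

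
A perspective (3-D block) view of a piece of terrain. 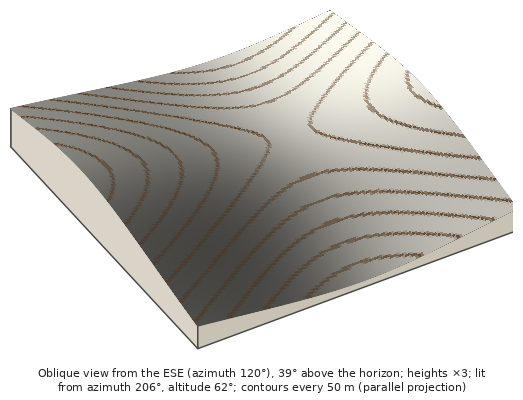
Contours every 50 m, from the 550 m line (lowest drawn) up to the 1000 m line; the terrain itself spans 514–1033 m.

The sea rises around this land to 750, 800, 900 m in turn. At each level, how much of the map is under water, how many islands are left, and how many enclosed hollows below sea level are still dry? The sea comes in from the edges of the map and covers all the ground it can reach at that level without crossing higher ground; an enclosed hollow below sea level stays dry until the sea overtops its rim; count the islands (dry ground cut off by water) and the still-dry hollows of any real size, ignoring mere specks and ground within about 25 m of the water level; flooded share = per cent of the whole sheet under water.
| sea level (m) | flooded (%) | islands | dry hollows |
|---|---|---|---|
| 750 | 42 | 0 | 0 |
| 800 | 61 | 0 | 0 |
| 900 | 88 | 0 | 0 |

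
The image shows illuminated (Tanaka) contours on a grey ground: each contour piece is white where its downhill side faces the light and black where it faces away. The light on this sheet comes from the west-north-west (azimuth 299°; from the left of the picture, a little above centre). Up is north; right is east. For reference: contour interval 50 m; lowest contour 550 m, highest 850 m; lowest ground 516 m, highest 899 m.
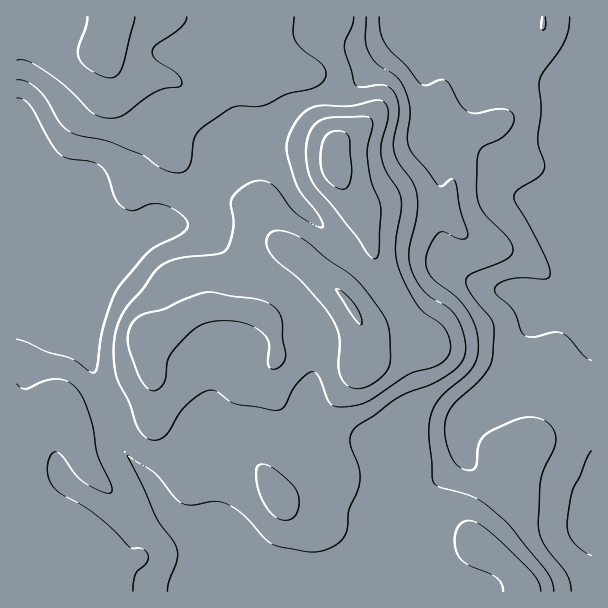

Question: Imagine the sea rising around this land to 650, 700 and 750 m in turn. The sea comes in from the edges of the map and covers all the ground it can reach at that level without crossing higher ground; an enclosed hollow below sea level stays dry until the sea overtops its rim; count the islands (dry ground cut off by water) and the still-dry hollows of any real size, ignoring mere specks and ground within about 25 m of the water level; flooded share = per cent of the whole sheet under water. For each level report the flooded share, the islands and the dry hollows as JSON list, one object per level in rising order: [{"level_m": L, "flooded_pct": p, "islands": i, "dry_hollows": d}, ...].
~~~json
[{"level_m": 650, "flooded_pct": 25, "islands": 0, "dry_hollows": 0}, {"level_m": 700, "flooded_pct": 45, "islands": 0, "dry_hollows": 0}, {"level_m": 750, "flooded_pct": 66, "islands": 1, "dry_hollows": 0}]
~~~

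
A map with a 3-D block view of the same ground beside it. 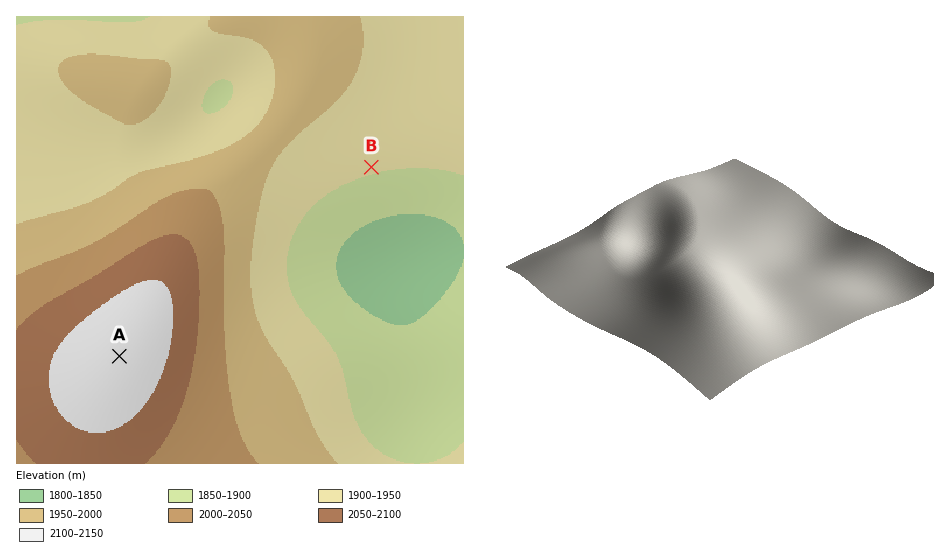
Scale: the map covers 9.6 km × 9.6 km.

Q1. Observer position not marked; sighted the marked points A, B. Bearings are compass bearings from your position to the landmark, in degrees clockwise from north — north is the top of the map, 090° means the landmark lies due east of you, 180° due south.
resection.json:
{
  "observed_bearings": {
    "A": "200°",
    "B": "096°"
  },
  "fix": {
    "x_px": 195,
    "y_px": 149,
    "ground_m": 1935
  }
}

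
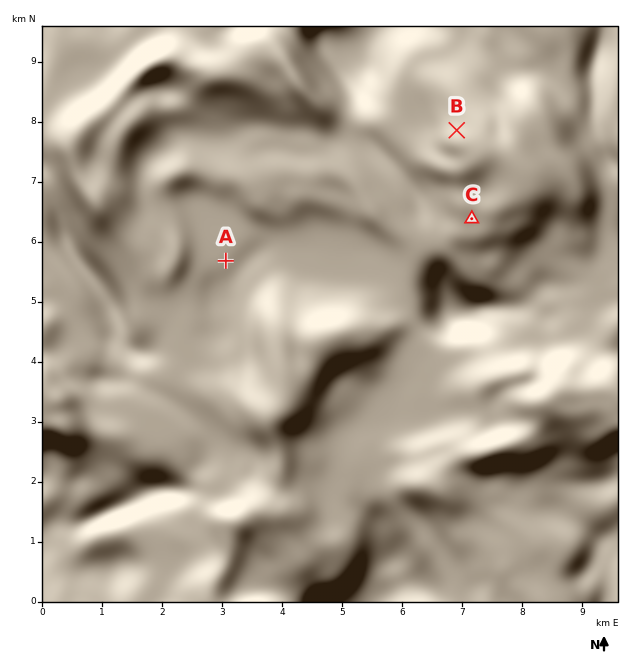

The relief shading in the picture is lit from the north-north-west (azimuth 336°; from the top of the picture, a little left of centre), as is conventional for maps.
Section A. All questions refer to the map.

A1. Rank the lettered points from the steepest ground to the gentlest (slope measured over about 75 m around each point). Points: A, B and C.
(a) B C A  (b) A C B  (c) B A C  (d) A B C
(a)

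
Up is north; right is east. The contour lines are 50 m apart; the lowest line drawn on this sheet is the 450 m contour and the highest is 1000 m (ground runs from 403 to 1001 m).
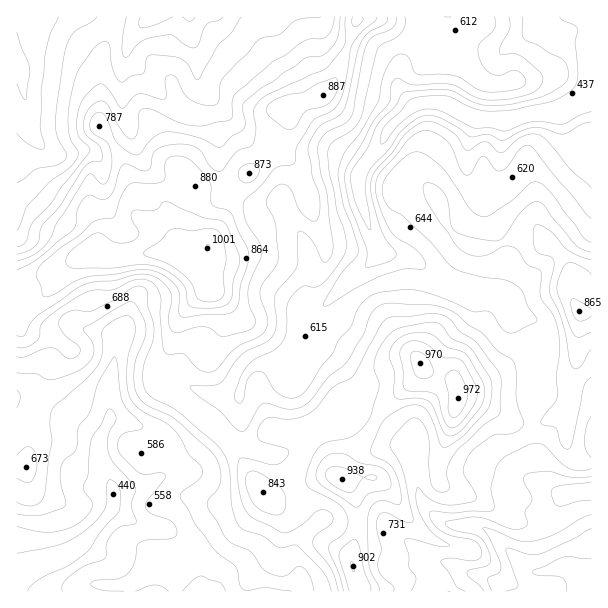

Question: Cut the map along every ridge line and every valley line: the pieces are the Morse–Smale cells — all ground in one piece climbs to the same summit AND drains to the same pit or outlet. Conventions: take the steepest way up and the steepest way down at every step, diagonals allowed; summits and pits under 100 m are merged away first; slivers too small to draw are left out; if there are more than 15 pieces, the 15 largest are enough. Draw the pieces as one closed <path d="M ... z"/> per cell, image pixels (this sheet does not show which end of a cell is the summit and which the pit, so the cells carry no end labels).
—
<path d="M356 16l-339 0-1 265 13 1 10-4 56-31 15 9 64-3 21 13 9 0 4-5 0-16 12-21 9-29 15-18 33-30 11-24-2-15 32-11 13-10 15-34 10-32z"/><path d="M591 16l-234 0-11 37-15 34-13 10-32 11 2 15-11 24-20 21-9 6-19 21-9 29-12 21-2 34 4 8-22 19-10 15-6 23-15 31 5 14 8 5 9-9 6-1 28 12 23 1 4-2 4-18 8-10 12-5 27 5 15-23 12-32 35-36 12-8 11-11 3-6-9-20-9-28-3-26 6-12 16-19 8-17 25-23 7-3 24 0 26 13 10 4 32 0 18-6 34-4 18-10 10-10z"/><path d="M95 247l-30 18-7 7-8 16-29 26-5 1 0 276 184 1-1-23-19-29-15-11-25-5-27-14-1-3 2-13 2-2 28-5 15-9 4-5 1-26-4-10-9-8 5-3 14-31-8-6-5-14 15-31 8-26 8-12 22-19-4-8 0-13-11 0-21-13-64 3z"/><path d="M591 91l-9 9-18 10-34 4-18 6-32 0-10-4-26-13-28 1-28 25-8 17-16 19-6 12 2 20 7 25 7 20 7 10 26 4 9 4 27 23 21 11 36 1 5 4 8 15 20 5 9 8 2 17-10 24 1 25-3 11-1 18 11 0 22-7 6-4 1-28 6-23 3-48 12 0z"/><path d="M380 250l-4 7-11 11-12 8-35 36-12 32-15 23-22-5-17 5-8 10-4 18-4 2-23-1-28-12-6 1-9 8 3 4 18 11 21 16 20 20 22 38 16 16 8 0 18-7-14-30-10-7 13-2 32-20 31-5 17-12 12 6 7-11 32-32 6-12 12 8 18 5 4 4 3 15 17 4 37 20 17 0 5-29-1-25 10-24-2-17-9-8-20-5-8-15-5-4-36-1-21-11-27-23-9-4-17-2z"/><path d="M422 366l-6 12-32 32-6 10 14 10 22 26 2 11 2 24 8 16 9 10 14 7 30 2 9 4 31 32 12 9 9 1 20-6 9 0 9 5-1-10 3-9-2-10-18-30 0-11 5-6-17-7-8-9-2-18-6-17 0-19-2-3-21-1-33-19-17-4-3-15-4-4-18-5z"/><path d="M171 396l-2 0-13 30-5 3 9 8 4 10 0 21-2 8-18 11-28 5-2 2-2 15 28 15 25 5 15 11 19 29 2 23 92 0 7-11 0-9-5-11 0-12 9-15 13-10 2-5-23-27-18 6-11-2-13-14-22-38-20-20z"/><path d="M378 421l-4 2-8 17-18 21-6 18 8 9 8 21 0 21-8 30 10 31 95 1 15-17-16-12 4-33 4-3-13-3-9-4-14-13-8-16-2-24-2-11-12-16z"/><path d="M591 490l-22 3-9 8 2 15 16 26 2 10-3 17 2 3-10-6-9 0-20 6-9-1-12-9-31-32-9-4-17 0-4 4-4 33 16 12-7 6-7 10 135 1z"/><path d="M582 312l-2 0-3 48-6 23-1 28-6 4-22 7-12 1 2 21 6 17 2 18 8 9 13 6 27-2 4-3 0-175z"/><path d="M336 476l-16 2-24 13 4 7 16 17 3 7-15 12-9 15 0 12 5 11 0 9-6 11 66-1-10-31 8-30 0-21-3-12-7-14z"/><path d="M365 415l-17 12-31 5-26 18-10 4-10 1 11 6 10 18 4 11 28-14 12 0 5 4 2-3 5-16 18-21 10-18-1-2z"/><path d="M62 266l-9 4-14 8-23 4 1 32 4 0 29-26z"/>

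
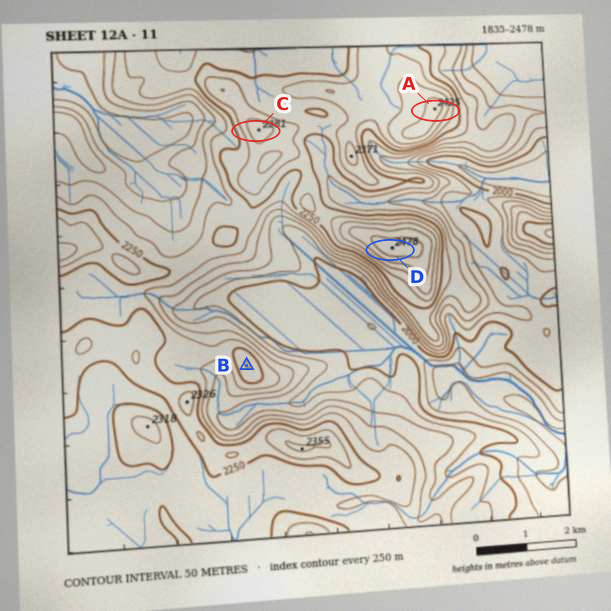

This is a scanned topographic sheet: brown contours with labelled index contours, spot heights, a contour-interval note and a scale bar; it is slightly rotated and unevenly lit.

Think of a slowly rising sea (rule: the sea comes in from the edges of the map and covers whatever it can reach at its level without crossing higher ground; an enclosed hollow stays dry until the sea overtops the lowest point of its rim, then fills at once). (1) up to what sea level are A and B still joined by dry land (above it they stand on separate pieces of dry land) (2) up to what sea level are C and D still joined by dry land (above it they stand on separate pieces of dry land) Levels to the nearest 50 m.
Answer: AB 2200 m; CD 2250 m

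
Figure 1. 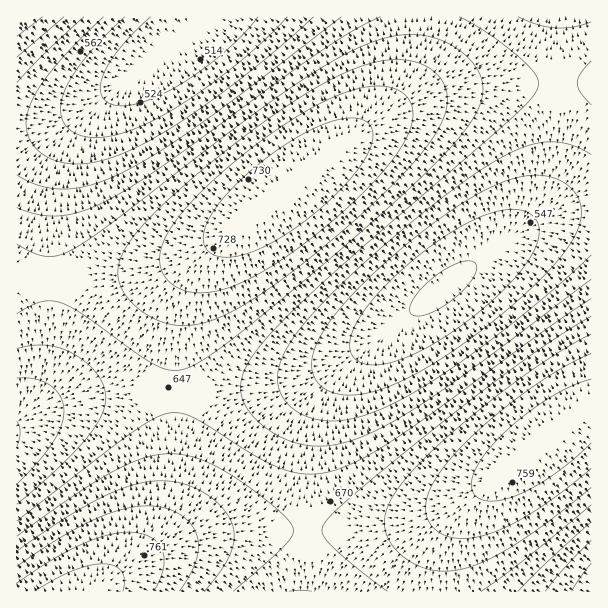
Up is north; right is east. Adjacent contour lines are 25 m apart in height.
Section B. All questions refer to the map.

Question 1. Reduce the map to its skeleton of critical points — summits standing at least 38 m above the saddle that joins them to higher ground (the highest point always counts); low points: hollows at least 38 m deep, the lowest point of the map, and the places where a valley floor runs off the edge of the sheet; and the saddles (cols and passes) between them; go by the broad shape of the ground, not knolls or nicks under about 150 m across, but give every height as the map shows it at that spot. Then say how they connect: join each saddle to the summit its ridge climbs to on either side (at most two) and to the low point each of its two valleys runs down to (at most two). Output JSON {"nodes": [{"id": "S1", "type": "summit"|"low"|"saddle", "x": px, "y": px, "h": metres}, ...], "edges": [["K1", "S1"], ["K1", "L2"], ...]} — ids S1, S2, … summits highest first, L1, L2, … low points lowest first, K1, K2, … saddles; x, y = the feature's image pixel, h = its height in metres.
{"nodes": [
{"id": "S1", "type": "summit", "x": 78, "y": 591, "h": 790},
{"id": "S2", "type": "summit", "x": 548, "y": 438, "h": 769},
{"id": "S3", "type": "summit", "x": 290, "y": 186, "h": 748},
{"id": "S4", "type": "summit", "x": 17, "y": 17, "h": 674},
{"id": "L1", "type": "low", "x": 185, "y": 36, "h": 501},
{"id": "L2", "type": "low", "x": 443, "y": 288, "h": 521},
{"id": "L3", "type": "low", "x": 17, "y": 434, "h": 573},
{"id": "L4", "type": "low", "x": 591, "y": 591, "h": 583},
{"id": "K1", "type": "saddle", "x": 439, "y": 591, "h": 686},
{"id": "K2", "type": "saddle", "x": 308, "y": 531, "h": 674},
{"id": "K3", "type": "saddle", "x": 50, "y": 278, "h": 654},
{"id": "K4", "type": "saddle", "x": 174, "y": 392, "h": 647},
{"id": "K5", "type": "saddle", "x": 17, "y": 128, "h": 582}],
"edges": [["K1", "S2"], ["K1", "L2"], ["K1", "L4"], ["K2", "S1"], ["K2", "S2"], ["K2", "L2"], ["K3", "S3"], ["K3", "L1"], ["K3", "L3"], ["K4", "S1"], ["K4", "S3"], ["K4", "L2"], ["K4", "L3"], ["K5", "S3"], ["K5", "S4"], ["K5", "L1"]]}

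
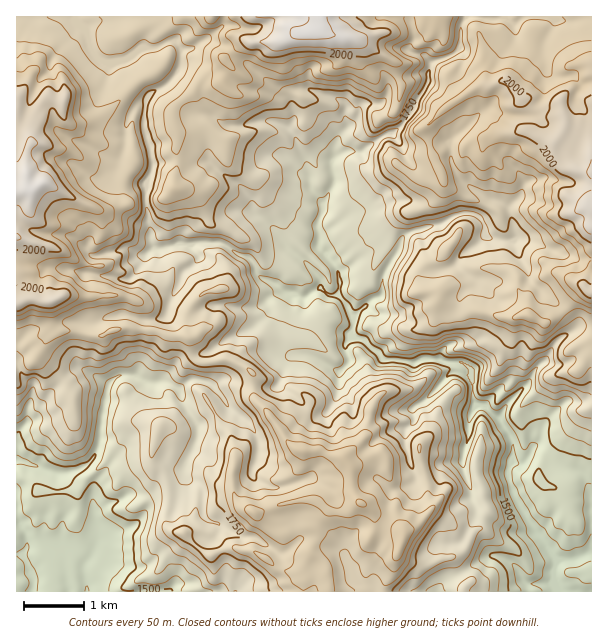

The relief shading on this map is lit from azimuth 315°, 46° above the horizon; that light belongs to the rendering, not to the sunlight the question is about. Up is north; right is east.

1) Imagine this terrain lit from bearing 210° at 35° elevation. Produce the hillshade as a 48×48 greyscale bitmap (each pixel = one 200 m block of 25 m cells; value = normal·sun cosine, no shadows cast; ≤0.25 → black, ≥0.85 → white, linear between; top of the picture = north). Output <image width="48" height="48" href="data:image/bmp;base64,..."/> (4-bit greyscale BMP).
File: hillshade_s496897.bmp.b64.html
<image width="48" height="48" href="data:image/bmp;base64,Qk32BAAAAAAAAHYAAAAoAAAAMAAAADAAAAABAAQAAAAAAIAEAAATCwAAEwsAABAAAAAAAAAAAAAAABEREQAiIiIAMzMzAERERABVVVUAZmZmAHd3dwCIiIgAmZmZAKqqqgC7u7sAzMzMAN3d3QDu7u4A////AGiYiKl3vNzM27vNuphmiZqqu5ZURImJqnmYiZiIu7ze2s3tqZhnirupq6cyNZd5mYmYiYiZqr3uu+/YiJZXq8uGipYzaoV4h5mYmYibvN7qi7l5qYZ5vLl2Z4dpqDObqJqZqYmqq9yWZ4rMmIibuql2eIaZYifMuauqqYrMqqZWiu/ZiZq8uphWiXZ3QkvLl7uqmZzMyoVnvet4mqqqyXU0d0V2AJ3KdbqZmay6u5d5vZNFaId5lUQ1VUVzA8ypdrmHiby7zJd6umJFZmaJU1VWUzNxCMqId4Zombu8zIeKmWR4mYmpdodXUQRwKZl3eHm9y5qryniIiXZ5vLu5eIVYQRZzWIh4mr3u25mqqYmImVWL2ohlVlFYVEeEWLiau83tyYm7qZiIqEWtpCEjVRBVVEZjKrmrzNvMt2m6qIZppjftQRBERRJTQxVATbqrzcvMpVmphUNrlY3nI0VEV0RDMxUjvKq7zczLlFiYU0ScZ96AJWU0d2Z3NEZ72azcvKvadEiGRVina8kxRUIkZGdmdFW/y67u7Y3ZU1qGeZy6vLlCMhA1UgACZBO+zNze/L6oV7y6ve7t3bQBNDR2YQABIznt3OucusuYnN3M3/7bmEAVd3h2YUiqmt/+zLy7mrmZvey9/924dCNoiJhFWO//7//9vM7qiLqqqqiruniIhlV3h3dXjc3e7e7c3e7KidzbmId3hkZ2ZVZmZmdmmYqrzMzN3NqJq73cu7u7pmeHZndlRFU2uIvcqYmoiHRZ34mYh5mGQ2d4moVUV3RayqzbmHdmeFWM/2VCAUIAE2dmd0JIq4iaurqpdmZ4mFjNyWZTRlRDJFdkRAGLqImLmLh3ZmeZhWq4VYmalmZERVVFYhi5d4abmJhneIdmVHhUabqnNIiIdoZ4ZayGeHfLmZp2aIZUVoeL3YdkWrynasvMzbdHmHq5mZu3VGdnmavu7ol2i8p1fO3eyENpl4mpia3bqFRrut7+7Kl4rKZXju3bdVeqiHiZmbzMzJnMm8zMuamapiJlbNy5iIq5h2mZmrus3dy5m6mqiJiWICVjaKl3d4uYdnqJrN7tzIiry6qpiHZABHd2iIZVWKl2Z5iKvO/buGvduszLqWUiaIiIeZdmi4ZVaJeamtt5po3Lm+7rmGZmdniGSrh4qWZ3mZiZmoRrlpy5rN24iIdVeId1S7mJl2eJmrmrvYSsmKmZvMqIh4ZYp2d1fLh4dnd4m6mrzs2pmah4mZiId4eKdGd2mpd4iqmau6mry7yUiqqIiYiIZ4aYVFd3mHeazLu7u5mb26qXaJqqqpd3aFZmMlZ4mWeay6mZupve/9qJV3mruFVVZ0ZEAlZ3qpeKqpeLy8///bt3eXeIdTRWeFVCA1d3eZiJqoje3O7u28tVp1Z1Q0aImVNCNXmYd2iZmJ7+ze7ty6UmumeGVWeId0M0Z5qZiHmqiczMze7cqGWL24mXZnd3ZVVmeJiImZvMypmZqqqGRGeKuIl1Vnd3ZmZ3eJd3ma3O15qYiIhTIjNqqHZTV3d2Zg=="/>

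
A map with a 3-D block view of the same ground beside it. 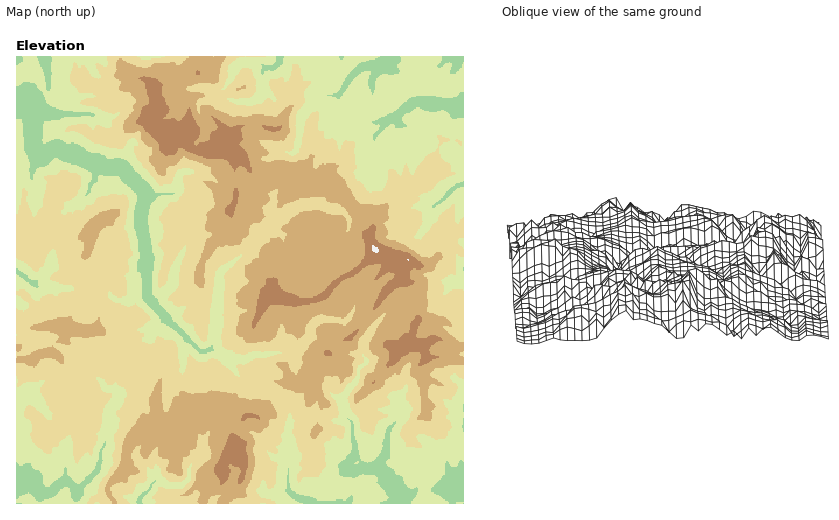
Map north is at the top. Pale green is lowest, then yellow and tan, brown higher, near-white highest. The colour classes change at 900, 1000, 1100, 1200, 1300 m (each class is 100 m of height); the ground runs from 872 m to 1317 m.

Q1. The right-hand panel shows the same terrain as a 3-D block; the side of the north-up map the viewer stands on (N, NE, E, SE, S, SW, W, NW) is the E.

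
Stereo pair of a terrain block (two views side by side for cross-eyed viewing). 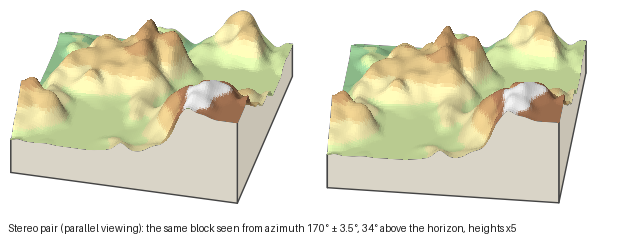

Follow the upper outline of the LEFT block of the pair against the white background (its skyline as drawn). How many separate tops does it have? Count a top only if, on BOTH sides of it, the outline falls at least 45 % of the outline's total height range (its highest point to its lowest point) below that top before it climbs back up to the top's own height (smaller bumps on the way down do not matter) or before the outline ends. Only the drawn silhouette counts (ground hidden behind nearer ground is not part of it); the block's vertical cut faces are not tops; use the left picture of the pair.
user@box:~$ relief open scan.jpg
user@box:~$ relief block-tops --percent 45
0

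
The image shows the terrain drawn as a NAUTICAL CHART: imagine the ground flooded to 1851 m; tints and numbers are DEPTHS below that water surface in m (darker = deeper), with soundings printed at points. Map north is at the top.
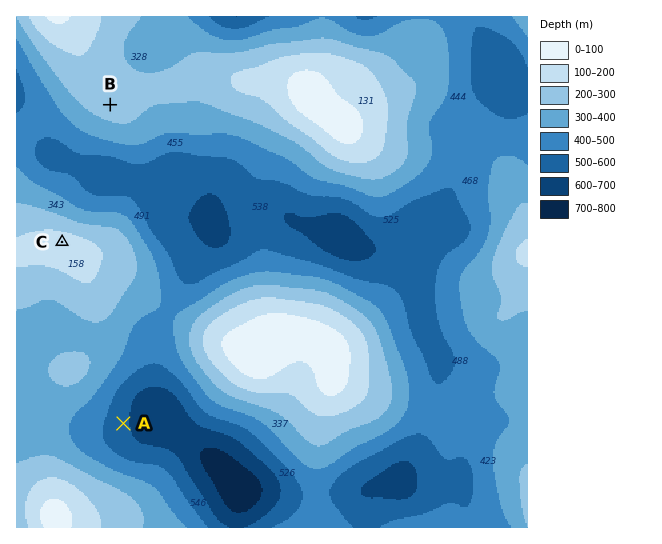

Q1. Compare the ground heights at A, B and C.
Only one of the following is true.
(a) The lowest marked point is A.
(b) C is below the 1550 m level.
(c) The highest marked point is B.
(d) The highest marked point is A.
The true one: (a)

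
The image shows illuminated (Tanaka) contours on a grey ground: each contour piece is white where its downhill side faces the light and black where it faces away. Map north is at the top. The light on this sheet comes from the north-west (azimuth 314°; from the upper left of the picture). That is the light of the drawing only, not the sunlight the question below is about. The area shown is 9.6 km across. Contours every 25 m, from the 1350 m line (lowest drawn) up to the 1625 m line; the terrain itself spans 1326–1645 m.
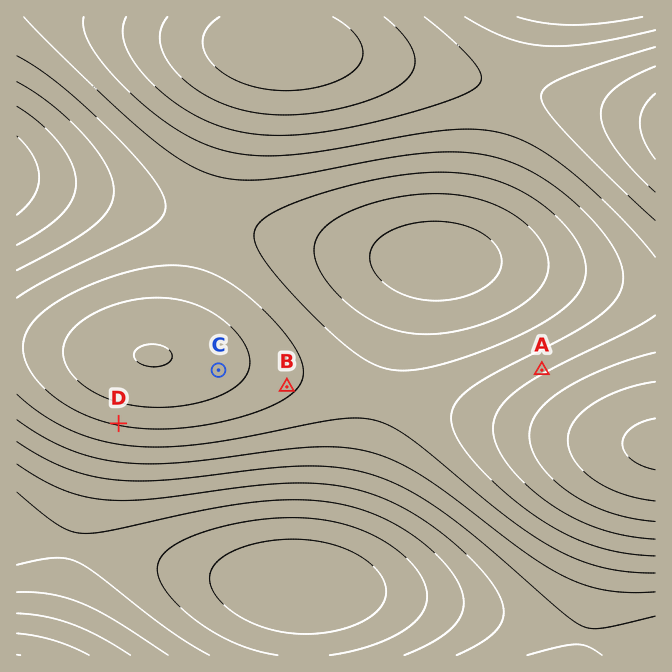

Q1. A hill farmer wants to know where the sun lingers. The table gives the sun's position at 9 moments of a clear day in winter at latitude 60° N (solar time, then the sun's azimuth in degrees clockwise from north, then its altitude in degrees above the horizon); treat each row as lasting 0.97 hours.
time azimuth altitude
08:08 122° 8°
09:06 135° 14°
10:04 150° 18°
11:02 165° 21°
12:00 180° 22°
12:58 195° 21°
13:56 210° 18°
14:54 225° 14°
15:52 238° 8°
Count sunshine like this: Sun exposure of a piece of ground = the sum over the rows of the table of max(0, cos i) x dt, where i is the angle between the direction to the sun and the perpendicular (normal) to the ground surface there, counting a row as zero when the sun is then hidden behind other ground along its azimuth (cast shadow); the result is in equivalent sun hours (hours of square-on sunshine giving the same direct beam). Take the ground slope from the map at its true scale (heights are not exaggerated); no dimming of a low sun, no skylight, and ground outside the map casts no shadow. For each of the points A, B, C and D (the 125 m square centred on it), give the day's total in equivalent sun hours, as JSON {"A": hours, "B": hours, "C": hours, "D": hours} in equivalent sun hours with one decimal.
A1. {"A": 2.0, "B": 2.5, "C": 2.5, "D": 2.9}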